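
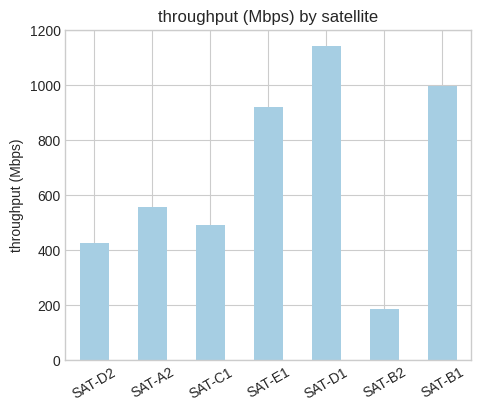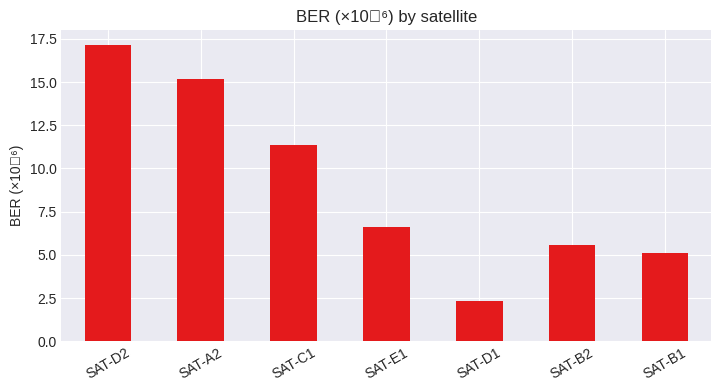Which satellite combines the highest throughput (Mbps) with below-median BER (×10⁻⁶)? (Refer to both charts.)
SAT-D1

Chart 2 median BER (×10⁻⁶) ≈ 6; below-median satellites: SAT-D1, SAT-B2, SAT-B1. Among those, SAT-D1 has the highest throughput (Mbps) (≈ 1200).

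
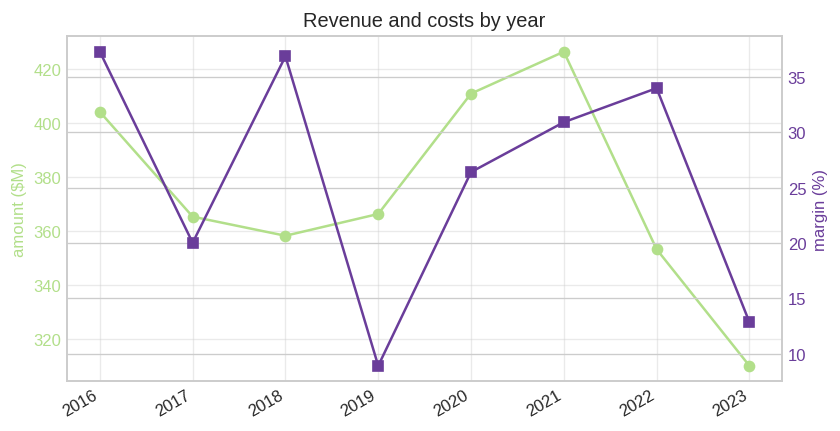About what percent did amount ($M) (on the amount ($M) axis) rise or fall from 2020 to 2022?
2020 ≈ 410, 2022 ≈ 350; (350 − 410) / 410 ≈ -14.6%.

≈ -14.6%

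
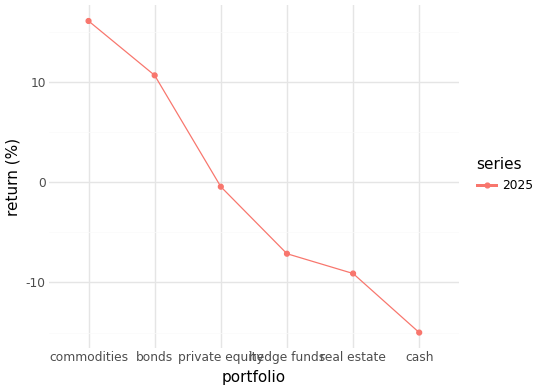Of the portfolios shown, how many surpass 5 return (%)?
Above 5: commodities, bonds.

2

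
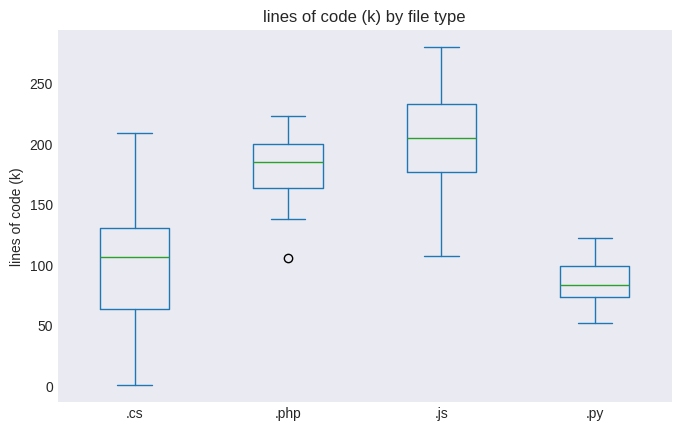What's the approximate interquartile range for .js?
≈ 50

Q3 ≈ 230, Q1 ≈ 180; IQR ≈ 50.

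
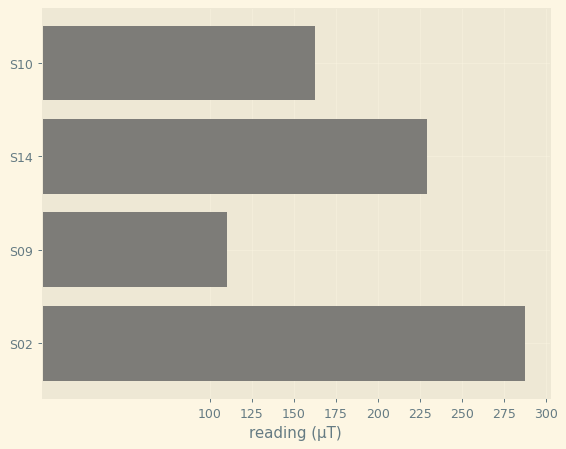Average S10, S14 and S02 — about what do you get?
≈ 225

(150 + 225 + 300) / 3 ≈ 225.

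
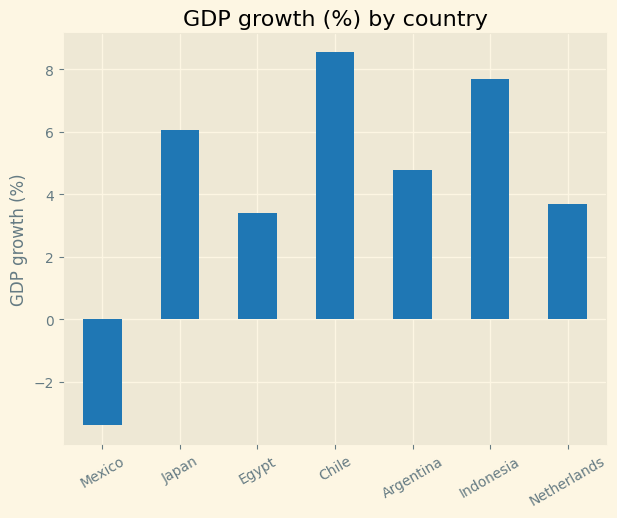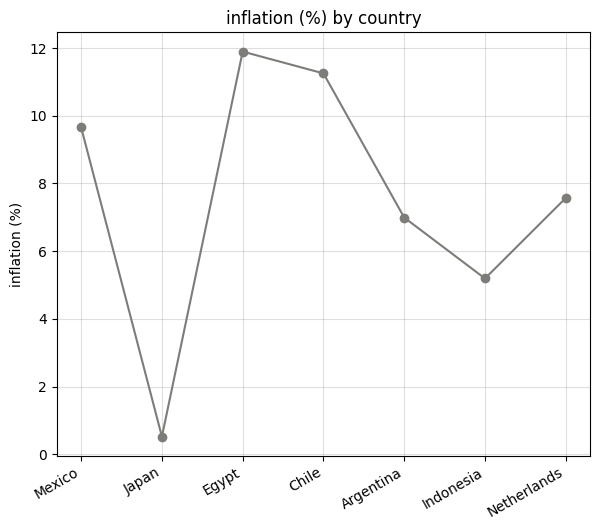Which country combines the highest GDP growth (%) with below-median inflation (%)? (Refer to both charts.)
Indonesia

Chart 2 median inflation (%) ≈ 8; below-median countries: Japan, Argentina, Indonesia. Among those, Indonesia has the highest GDP growth (%) (≈ 8).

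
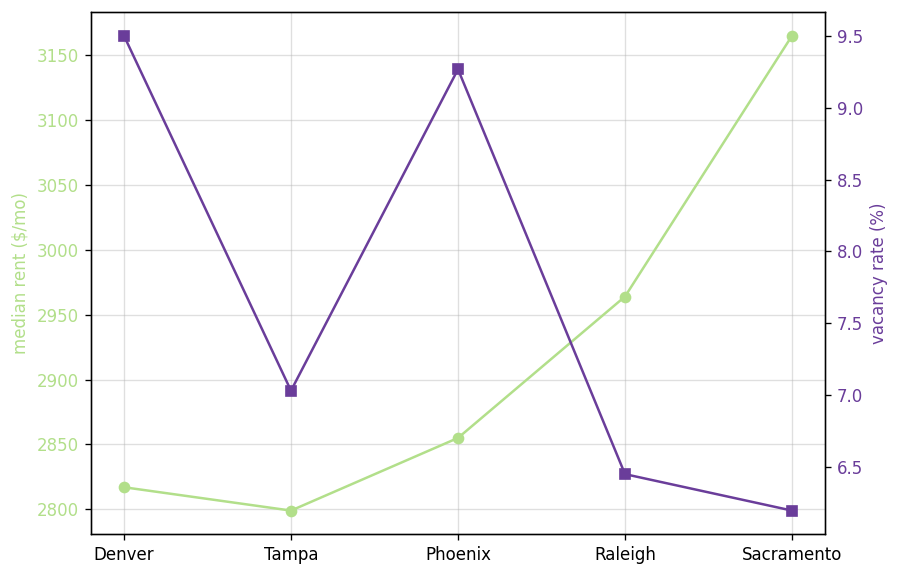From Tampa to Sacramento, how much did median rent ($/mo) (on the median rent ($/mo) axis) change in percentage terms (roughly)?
≈ +12.5%

Tampa ≈ 2800, Sacramento ≈ 3150; (3150 − 2800) / 2800 ≈ +12.5%.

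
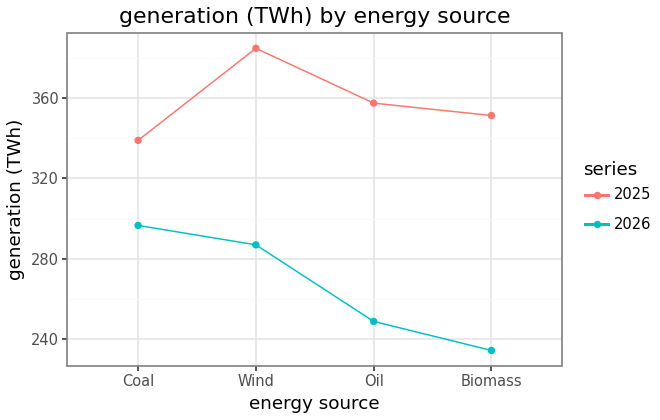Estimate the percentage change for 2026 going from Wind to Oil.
≈ -14.3%

Wind ≈ 280, Oil ≈ 240; (240 − 280) / 280 ≈ -14.3%.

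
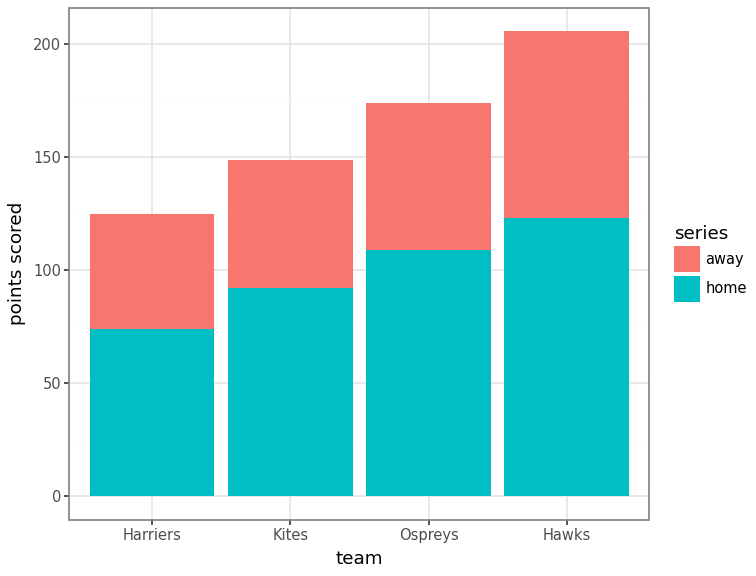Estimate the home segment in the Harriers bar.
home top ≈ 80, bottom ≈ 0; segment ≈ 80.

≈ 80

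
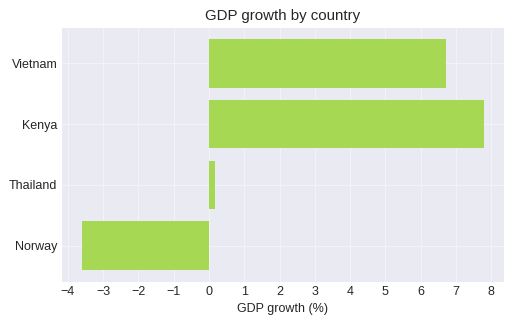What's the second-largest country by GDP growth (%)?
Top 3: Kenya ≈ 8, Vietnam ≈ 7, Thailand ≈ 0.

Vietnam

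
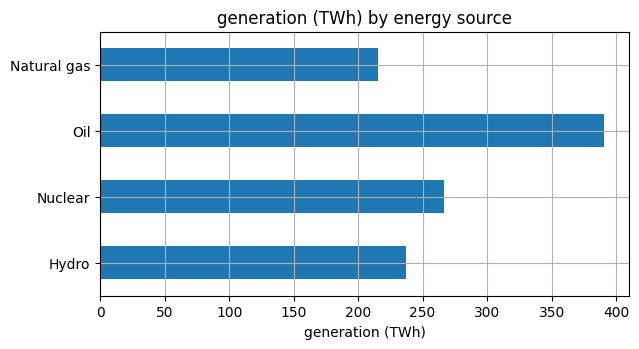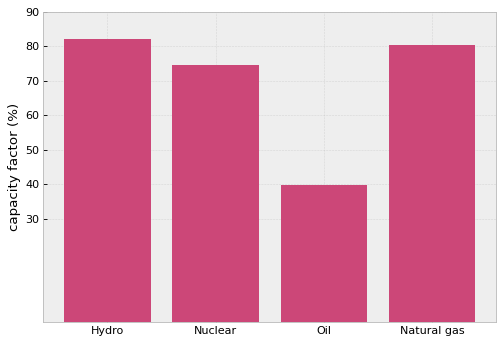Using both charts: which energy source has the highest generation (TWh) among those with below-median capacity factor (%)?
Oil

Chart 2 median capacity factor (%) ≈ 80; below-median energy sources: Nuclear, Oil. Among those, Oil has the highest generation (TWh) (≈ 400).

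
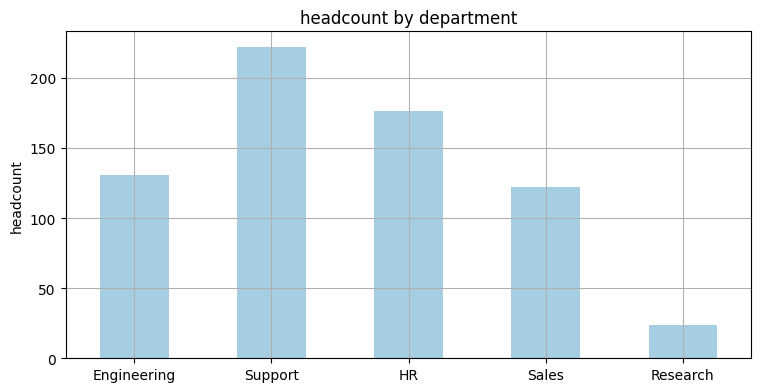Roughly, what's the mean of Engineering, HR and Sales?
(140 + 180 + 120) / 3 ≈ 147.

≈ 147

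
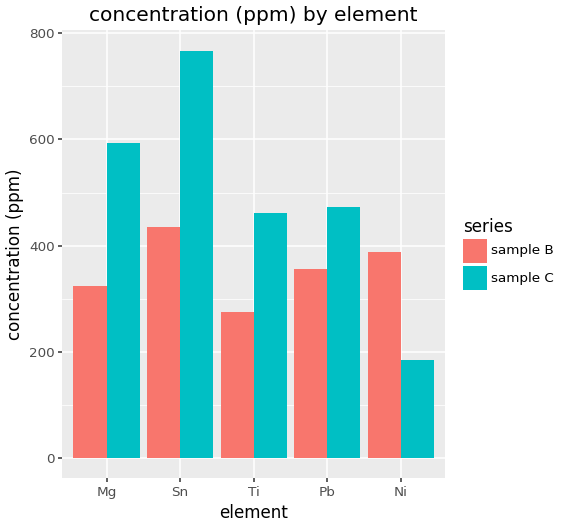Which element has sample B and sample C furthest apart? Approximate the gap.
Sn: sample B ≈ 400, sample C ≈ 800 → gap ≈ 400. Next-largest (Mg) is only ≈ 300.

Sn, ≈ 400 ppm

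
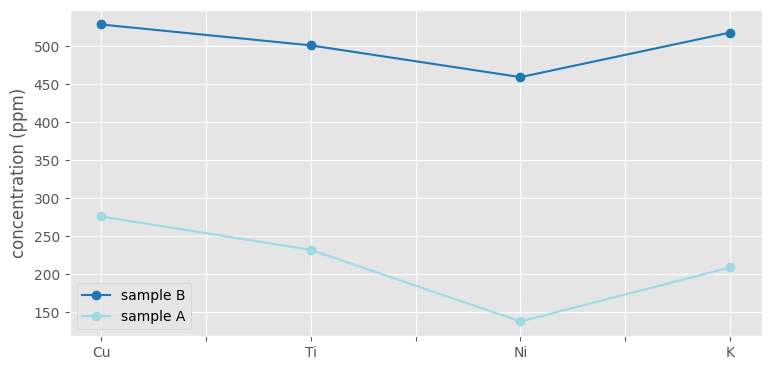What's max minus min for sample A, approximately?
≈ 150

Max Cu ≈ 300, min Ni ≈ 150; range ≈ 150.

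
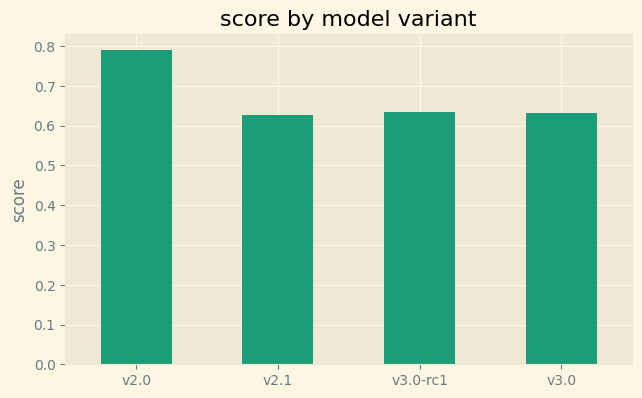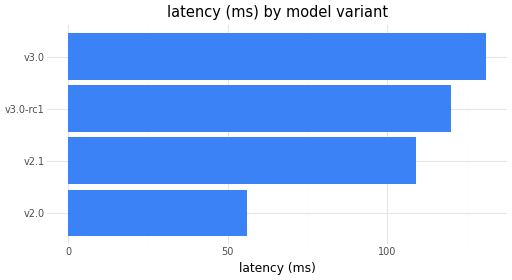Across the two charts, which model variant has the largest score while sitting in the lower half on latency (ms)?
v2.0

Chart 2 median latency (ms) ≈ 120; below-median model variants: v2.0, v2.1. Among those, v2.0 has the highest score (≈ 0.8).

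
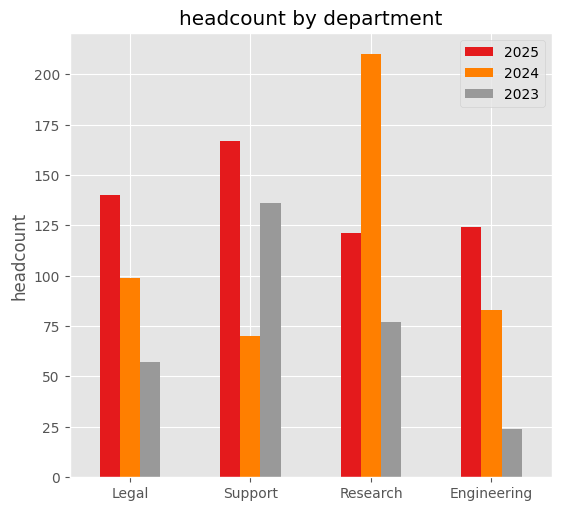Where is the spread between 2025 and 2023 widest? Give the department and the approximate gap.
Engineering: 2025 ≈ 120, 2023 ≈ 20 → gap ≈ 100. Next-largest (Legal) is only ≈ 80.

Engineering, ≈ 100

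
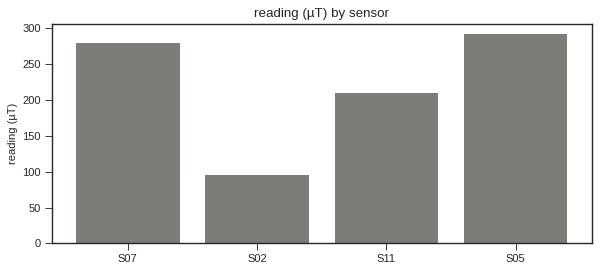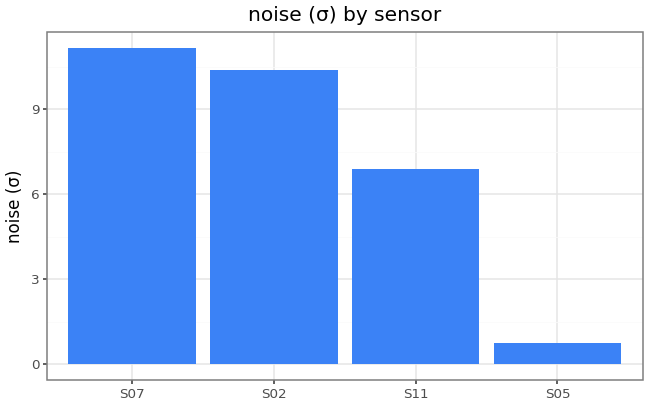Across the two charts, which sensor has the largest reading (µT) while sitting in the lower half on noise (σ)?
Chart 2 median noise (σ) ≈ 8; below-median sensors: S11, S05. Among those, S05 has the highest reading (µT) (≈ 300).

S05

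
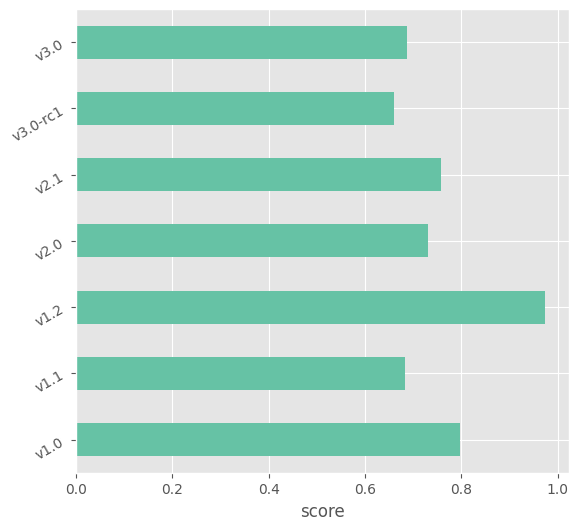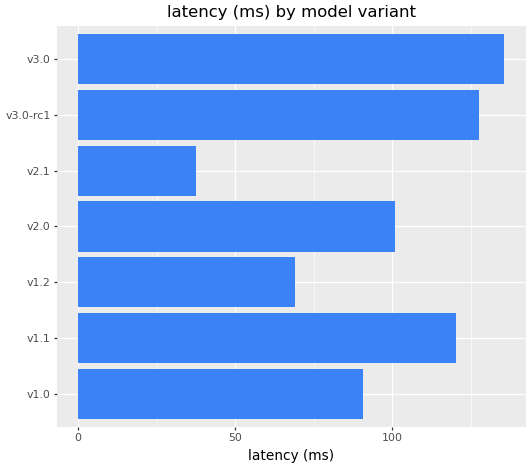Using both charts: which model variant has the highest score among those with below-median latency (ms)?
Chart 2 median latency (ms) ≈ 100; below-median model variants: v1.0, v1.2, v2.1. Among those, v1.2 has the highest score (≈ 1).

v1.2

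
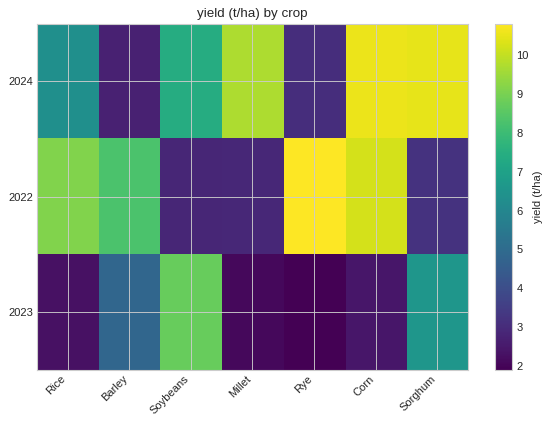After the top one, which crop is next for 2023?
Top 3 for 2023: Soybeans ≈ 9, Sorghum ≈ 7, Barley ≈ 5.

Sorghum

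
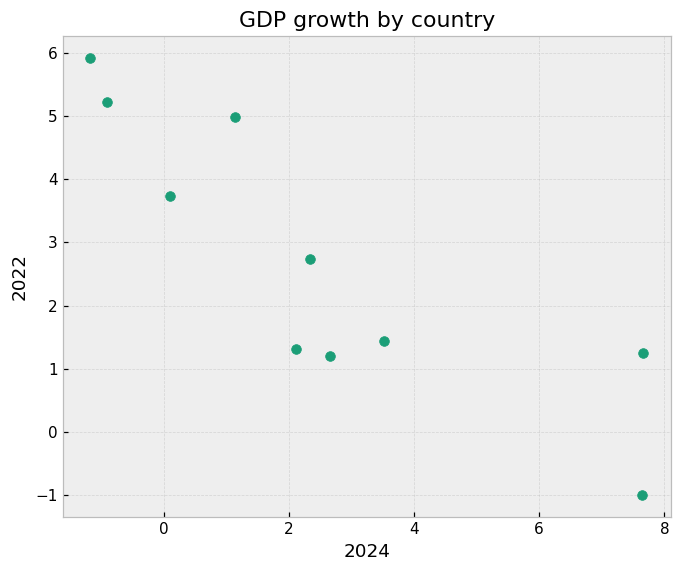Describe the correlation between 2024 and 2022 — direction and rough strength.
Points are negatively correlated; strong (|r| ≈ 0.9).

negative, strong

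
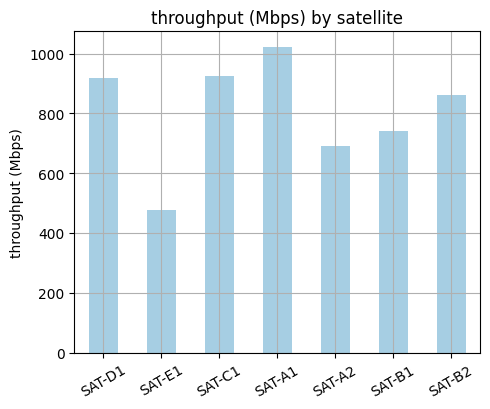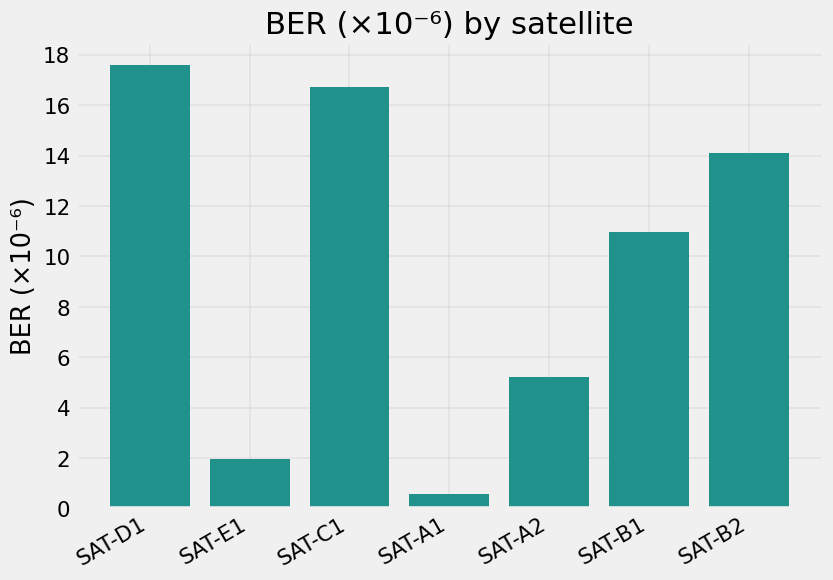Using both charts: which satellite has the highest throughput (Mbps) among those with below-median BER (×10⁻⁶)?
Chart 2 median BER (×10⁻⁶) ≈ 10; below-median satellites: SAT-E1, SAT-A1, SAT-A2. Among those, SAT-A1 has the highest throughput (Mbps) (≈ 1000).

SAT-A1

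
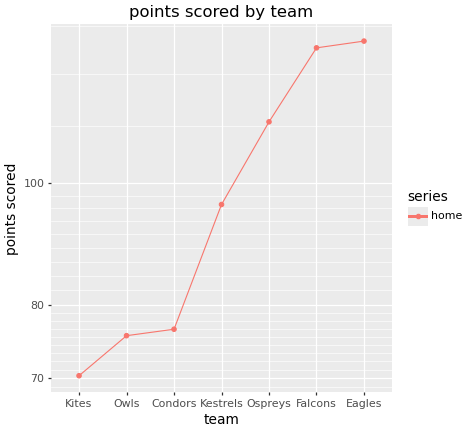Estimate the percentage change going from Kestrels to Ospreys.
≈ +15.8%

Kestrels ≈ 95, Ospreys ≈ 110; (110 − 95) / 95 ≈ +15.8%.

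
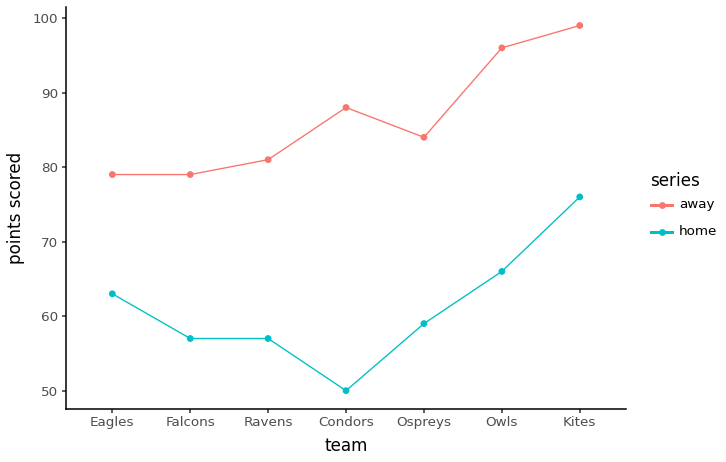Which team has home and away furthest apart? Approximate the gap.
Condors, ≈ 40

Condors: home ≈ 50, away ≈ 90 → gap ≈ 40. Next-largest (Owls) is only ≈ 30.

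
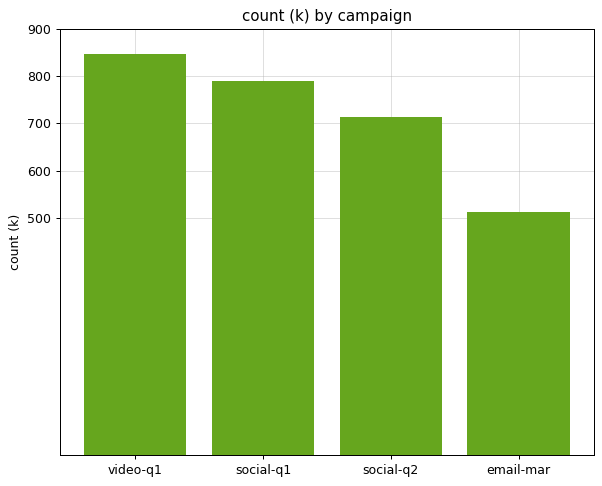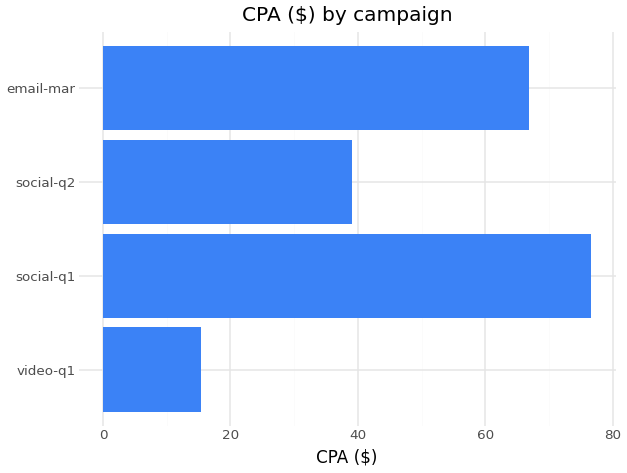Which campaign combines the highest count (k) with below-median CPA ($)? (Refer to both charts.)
Chart 2 median CPA ($) ≈ 50; below-median campaigns: video-q1, social-q2. Among those, video-q1 has the highest count (k) (≈ 800).

video-q1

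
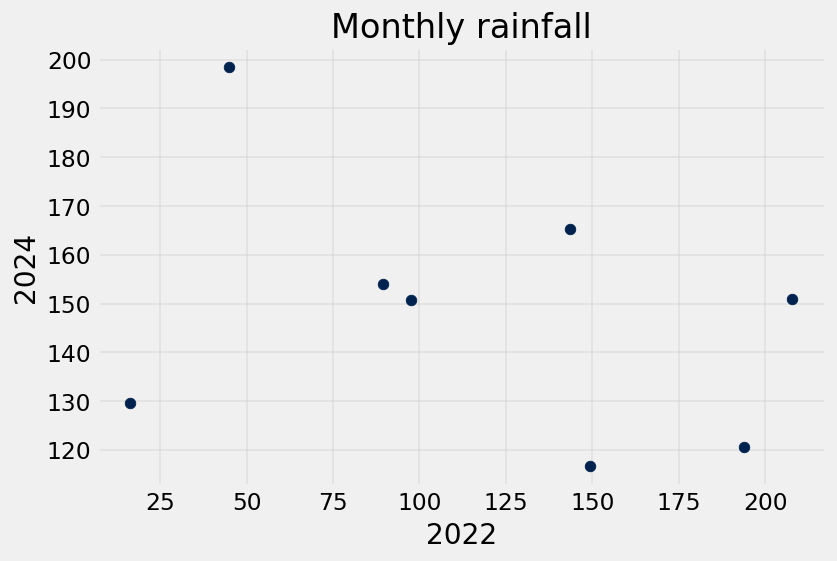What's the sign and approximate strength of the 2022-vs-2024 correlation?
negative, weak

Points are negatively correlated; weak (|r| ≈ 0.3).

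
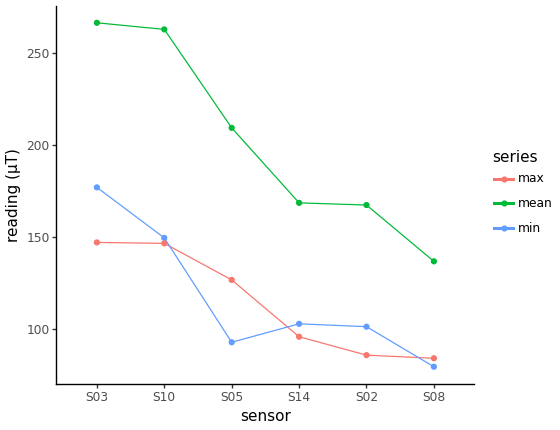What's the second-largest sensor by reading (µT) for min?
S10

Top 3 for min: S03 ≈ 180, S10 ≈ 140, S14 ≈ 100.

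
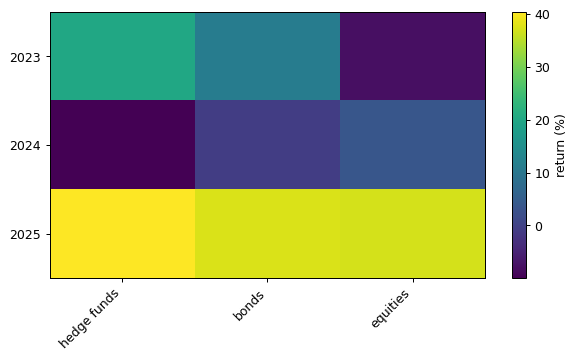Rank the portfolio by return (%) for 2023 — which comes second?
Top 3 for 2023: hedge funds ≈ 20, bonds ≈ 10, equities ≈ -10.

bonds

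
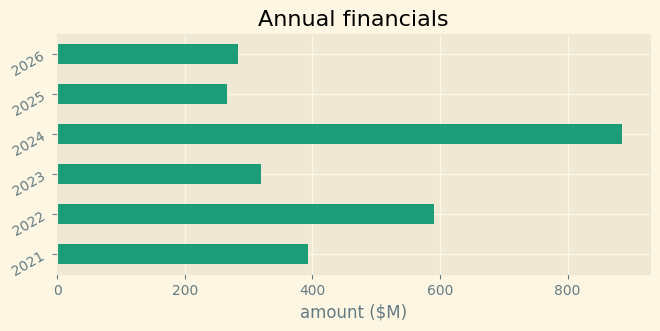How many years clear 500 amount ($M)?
Above 500: 2022, 2024.

2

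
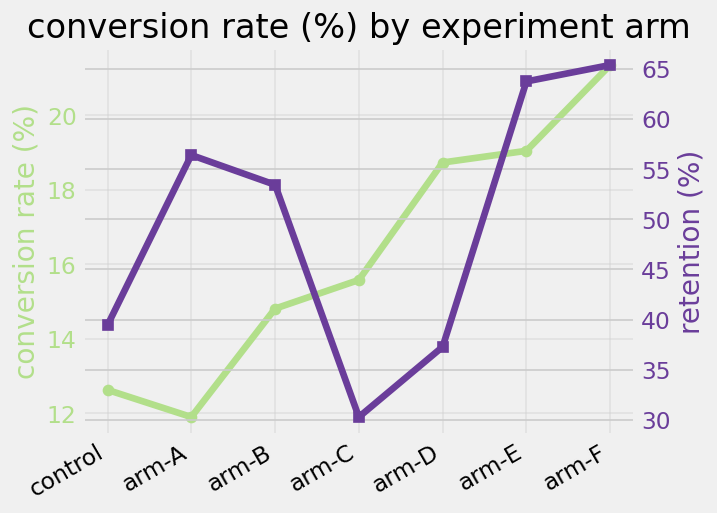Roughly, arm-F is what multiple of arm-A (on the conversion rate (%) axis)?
≈ 1.75×

arm-F ≈ 21, arm-A ≈ 12; 21/12 ≈ 1.75.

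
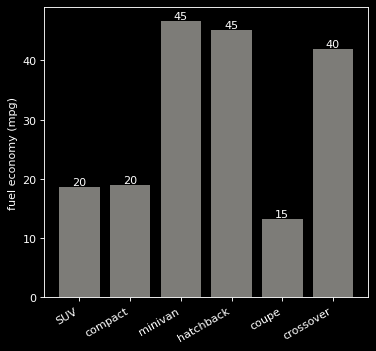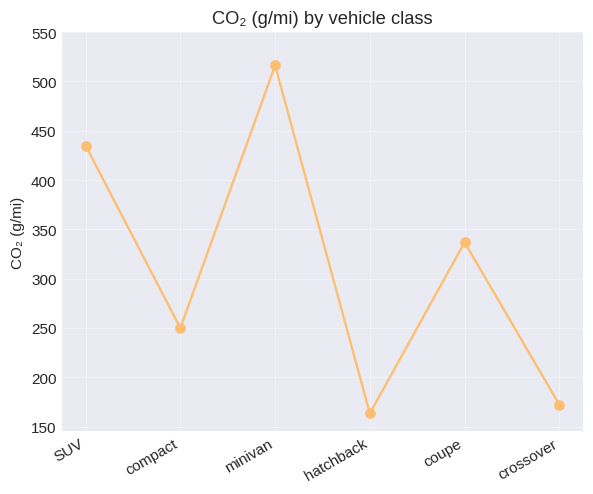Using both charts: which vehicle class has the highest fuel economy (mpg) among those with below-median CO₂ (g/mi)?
Chart 2 median CO₂ (g/mi) ≈ 300; below-median vehicle classes: compact, hatchback, crossover. Among those, hatchback has the highest fuel economy (mpg) (≈ 45).

hatchback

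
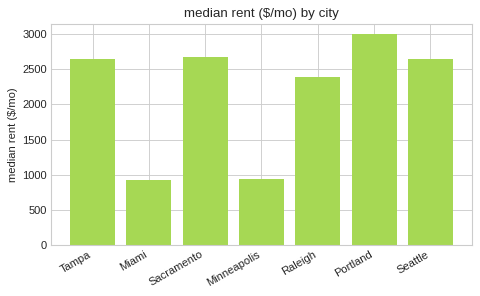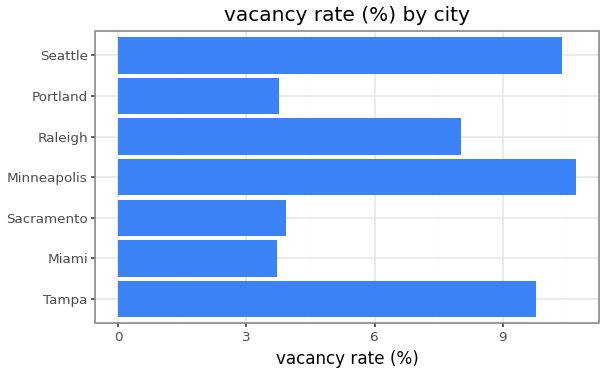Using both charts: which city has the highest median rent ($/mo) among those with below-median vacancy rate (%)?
Portland

Chart 2 median vacancy rate (%) ≈ 8; below-median cities: Miami, Sacramento, Portland. Among those, Portland has the highest median rent ($/mo) (≈ 3000).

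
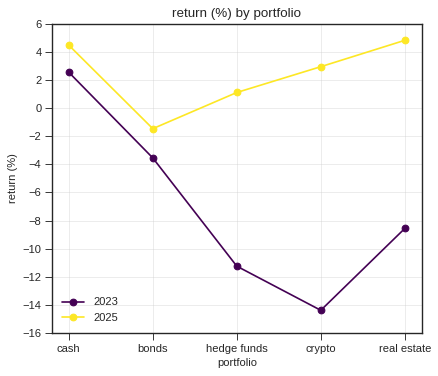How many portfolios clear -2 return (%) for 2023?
Above -2: cash.

1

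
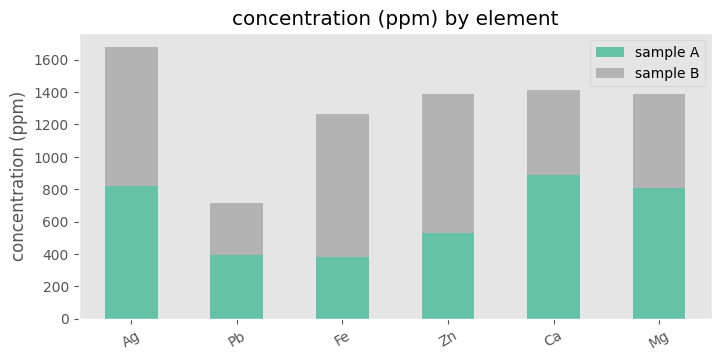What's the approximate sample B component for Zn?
sample B top ≈ 1400, bottom ≈ 600; segment ≈ 800.

≈ 800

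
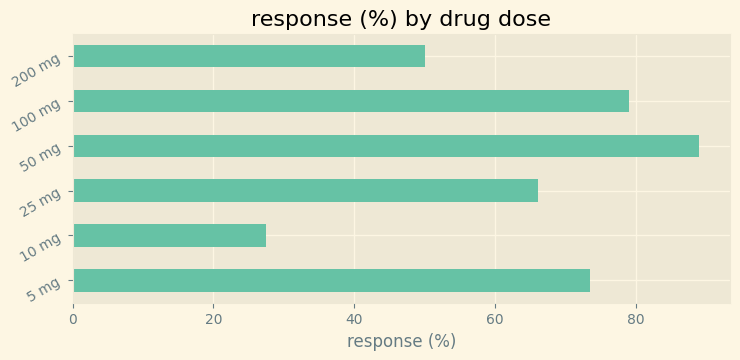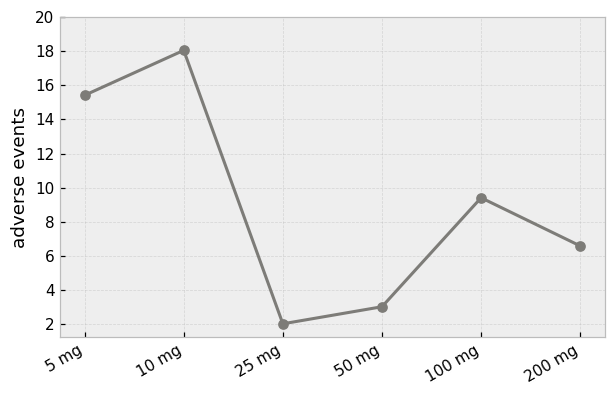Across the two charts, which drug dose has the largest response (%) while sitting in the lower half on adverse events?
50 mg

Chart 2 median adverse events ≈ 8; below-median drug doses: 25 mg, 50 mg, 200 mg. Among those, 50 mg has the highest response (%) (≈ 90).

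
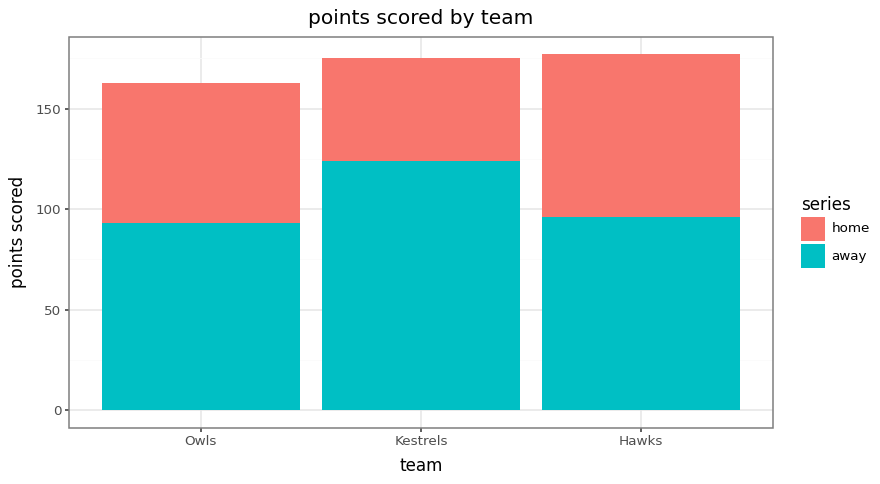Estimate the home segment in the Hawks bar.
home top ≈ 180, bottom ≈ 100; segment ≈ 80.

≈ 80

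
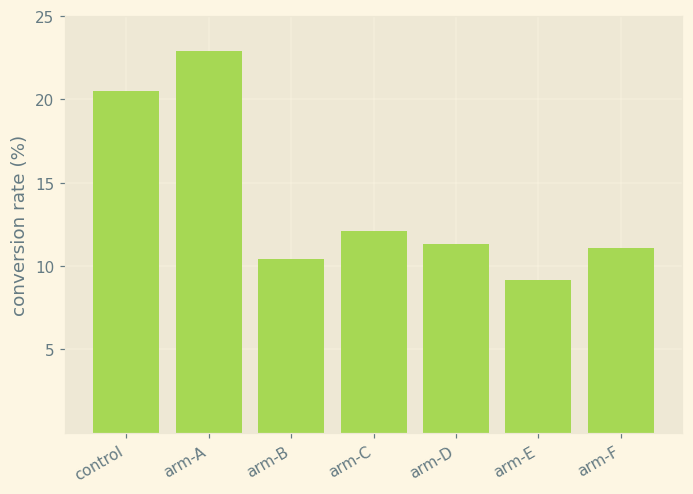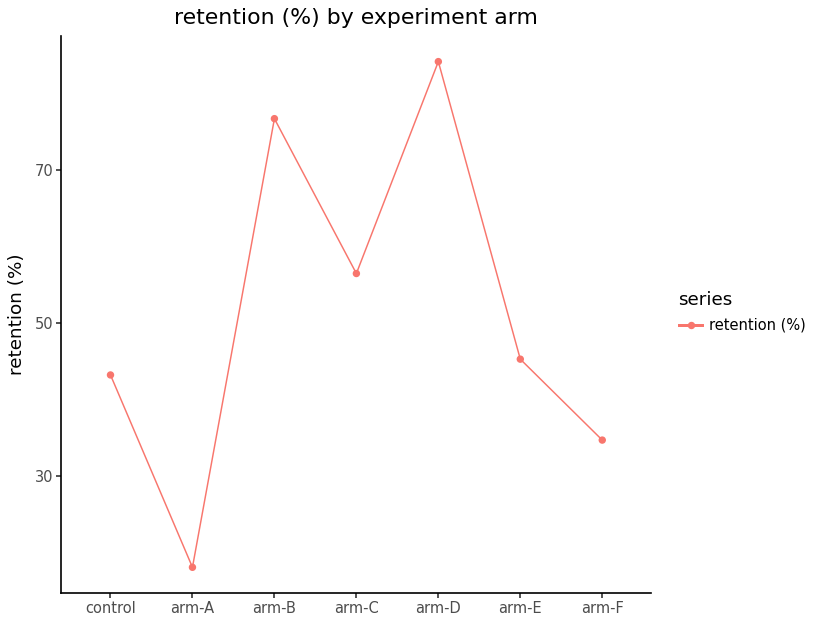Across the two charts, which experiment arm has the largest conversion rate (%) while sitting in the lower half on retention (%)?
Chart 2 median retention (%) ≈ 50; below-median experiment arms: control, arm-A, arm-F. Among those, arm-A has the highest conversion rate (%) (≈ 25).

arm-A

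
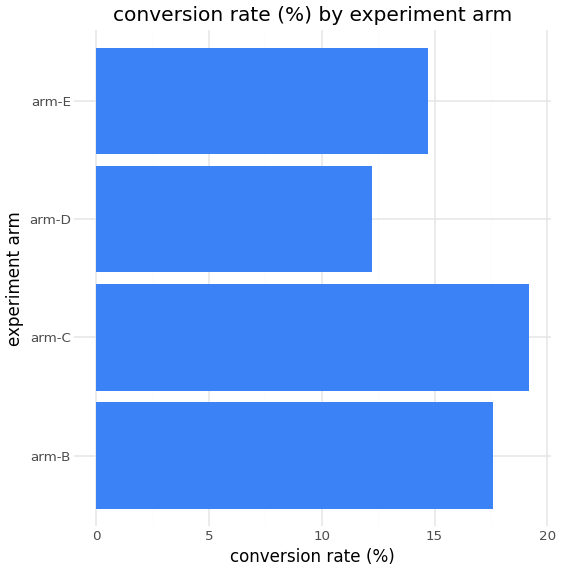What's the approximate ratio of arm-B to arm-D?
≈ 1.5×

arm-B ≈ 18, arm-D ≈ 12; 18/12 ≈ 1.5.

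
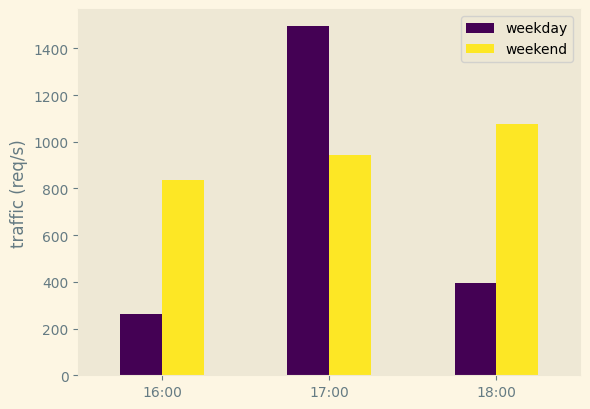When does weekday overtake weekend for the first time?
17:00

16:00: weekday ≈ 200 vs weekend ≈ 800 (not yet); 17:00: weekday ≈ 1400 vs weekend ≈ 1000 (first crossover).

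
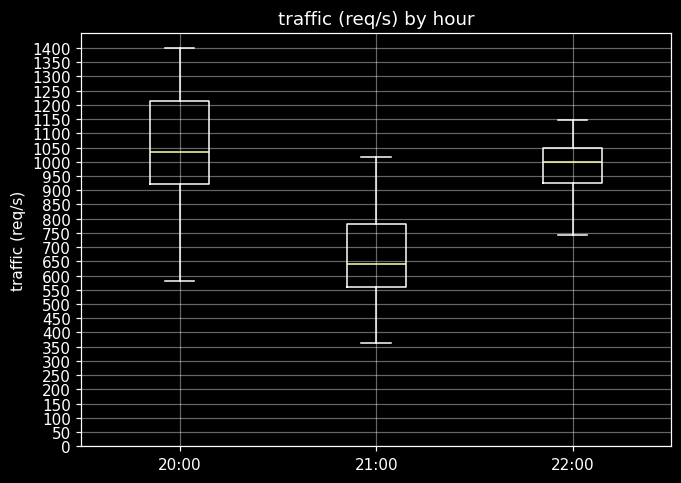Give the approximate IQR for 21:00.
≈ 250

Q3 ≈ 800, Q1 ≈ 550; IQR ≈ 250.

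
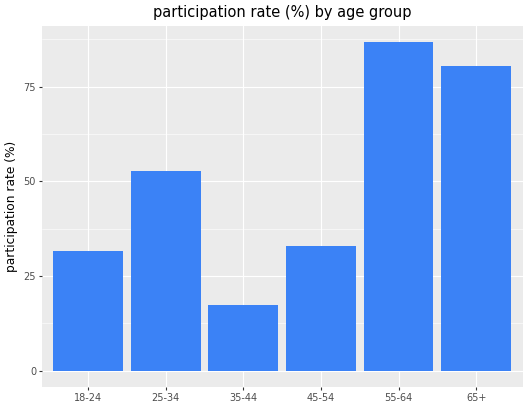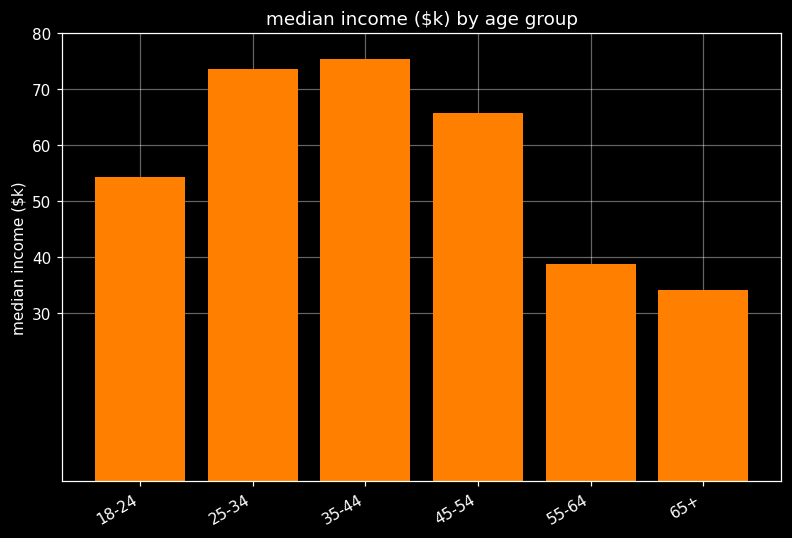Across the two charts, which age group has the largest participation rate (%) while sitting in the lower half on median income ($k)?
55-64

Chart 2 median median income ($k) ≈ 60; below-median age groups: 18-24, 55-64, 65+. Among those, 55-64 has the highest participation rate (%) (≈ 90).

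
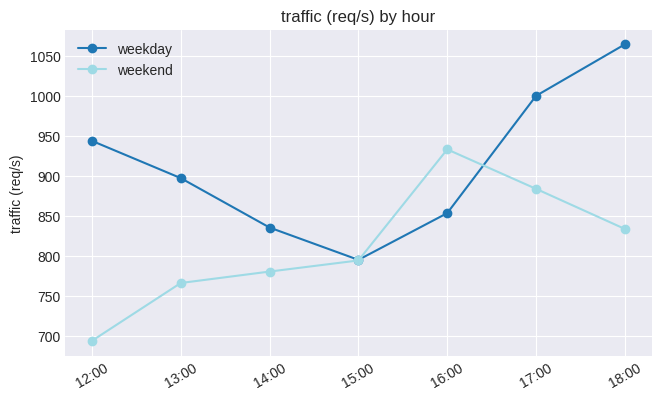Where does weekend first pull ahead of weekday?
16:00

15:00: weekend ≈ 800 vs weekday ≈ 800 (not yet); 16:00: weekend ≈ 950 vs weekday ≈ 850 (first crossover).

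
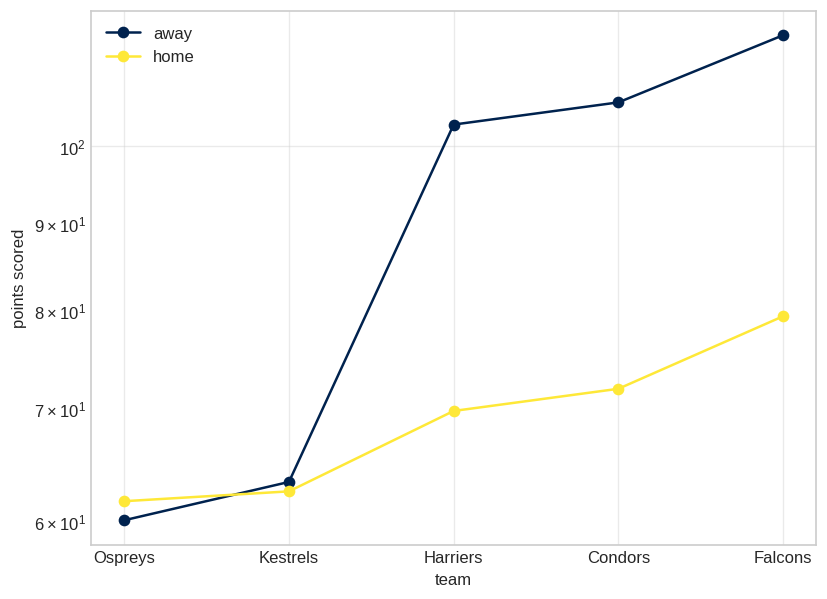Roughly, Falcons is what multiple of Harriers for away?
≈ 1.1×

Falcons ≈ 115, Harriers ≈ 105; 115/105 ≈ 1.1.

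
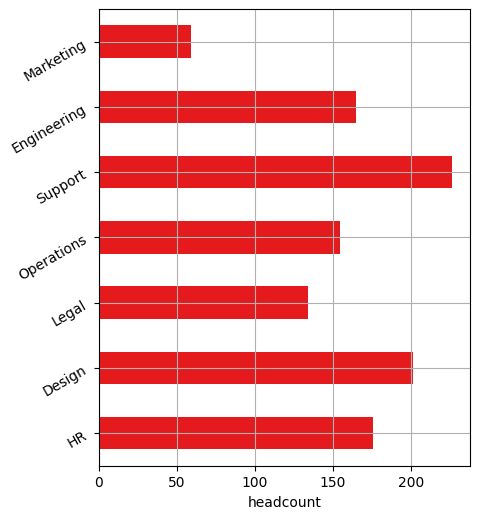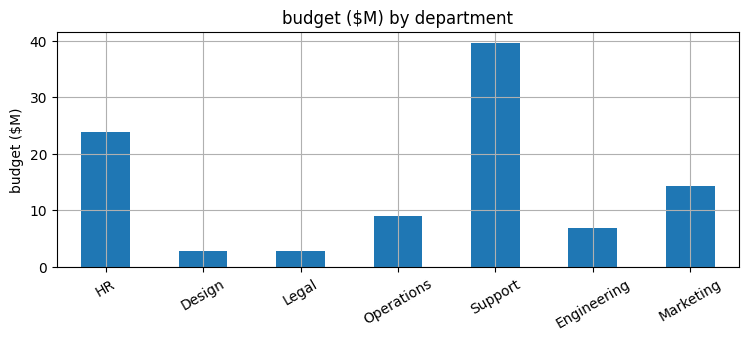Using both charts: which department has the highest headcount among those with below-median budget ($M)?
Design

Chart 2 median budget ($M) ≈ 10; below-median departments: Design, Legal, Engineering. Among those, Design has the highest headcount (≈ 200).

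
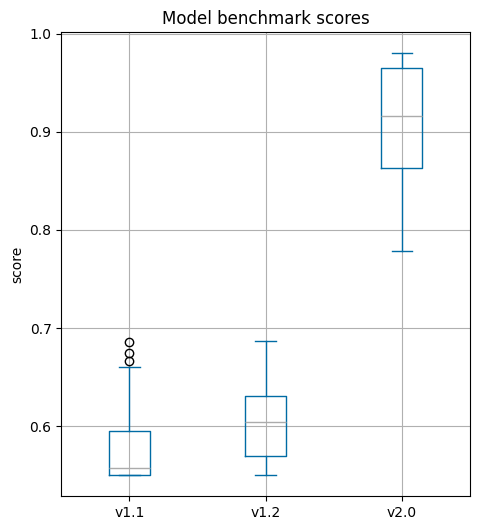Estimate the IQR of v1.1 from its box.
≈ 0.05

Q3 ≈ 0.60, Q1 ≈ 0.55; IQR ≈ 0.05.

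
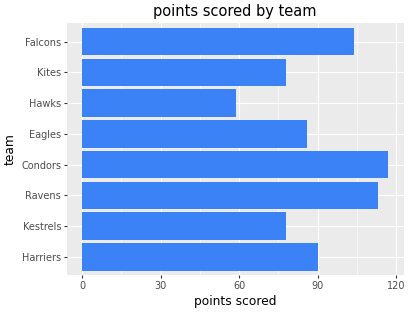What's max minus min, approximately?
≈ 60

Max Condors ≈ 120, min Hawks ≈ 60; range ≈ 60.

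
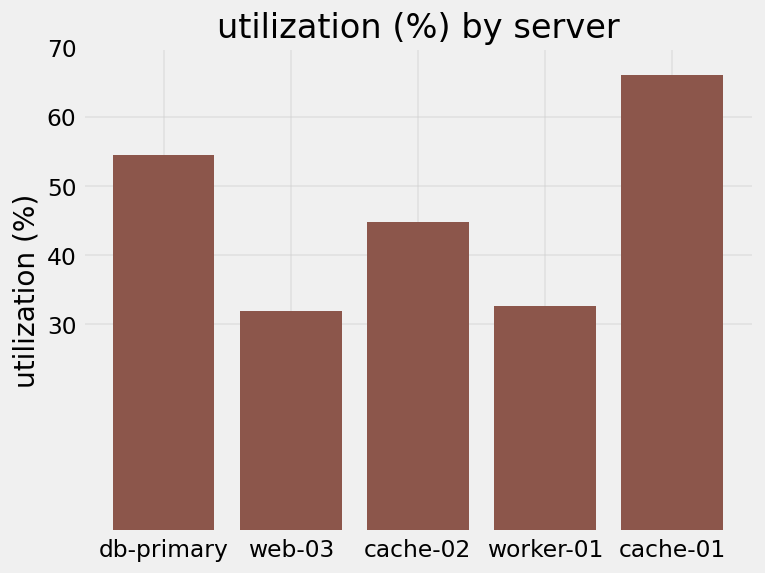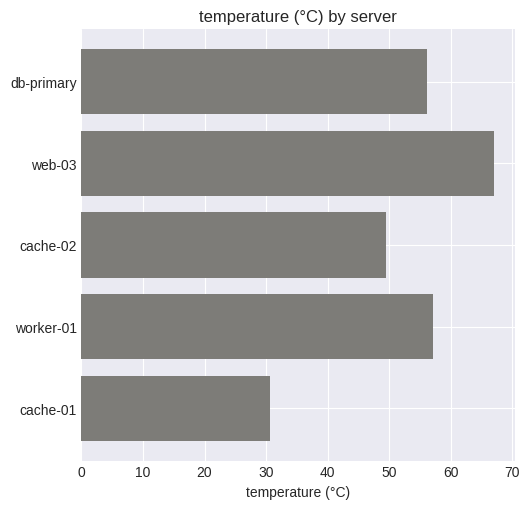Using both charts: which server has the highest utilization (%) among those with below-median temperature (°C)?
Chart 2 median temperature (°C) ≈ 60; below-median servers: cache-02, cache-01. Among those, cache-01 has the highest utilization (%) (≈ 70).

cache-01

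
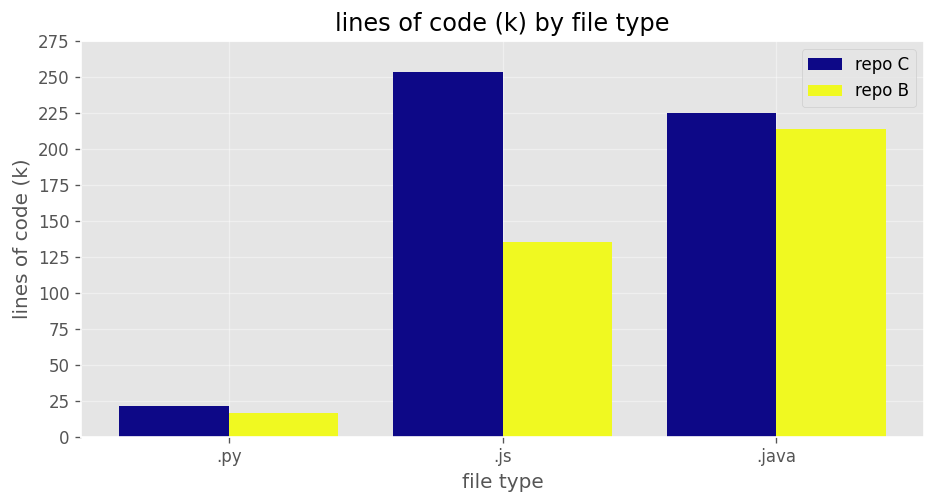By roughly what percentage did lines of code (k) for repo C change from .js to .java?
≈ -10%

.js ≈ 250, .java ≈ 225; (225 − 250) / 250 ≈ -10%.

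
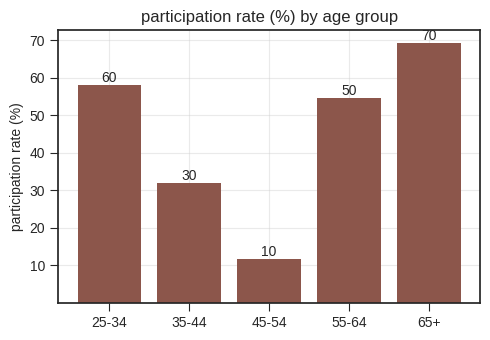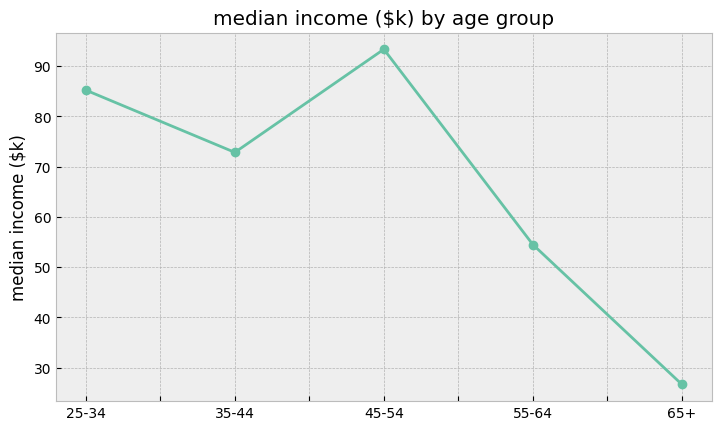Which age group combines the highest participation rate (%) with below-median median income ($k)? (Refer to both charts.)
65+

Chart 2 median median income ($k) ≈ 70; below-median age groups: 55-64, 65+. Among those, 65+ has the highest participation rate (%) (≈ 70).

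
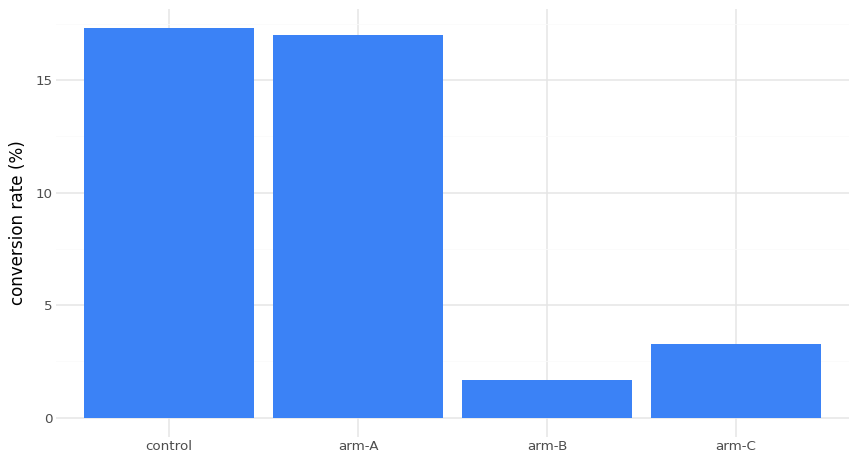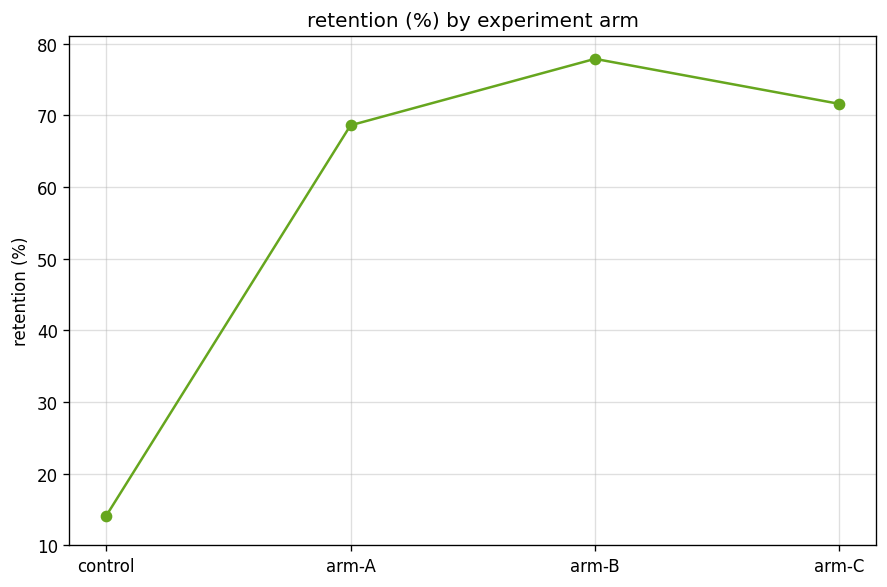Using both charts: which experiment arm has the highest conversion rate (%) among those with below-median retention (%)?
control

Chart 2 median retention (%) ≈ 70; below-median experiment arms: control, arm-A. Among those, control has the highest conversion rate (%) (≈ 18).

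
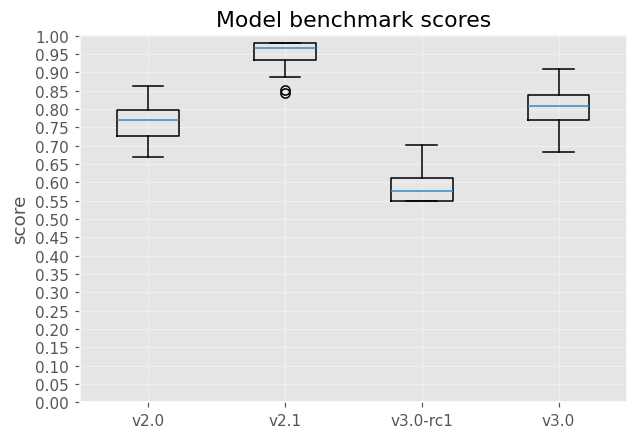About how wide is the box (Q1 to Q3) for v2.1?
Q3 ≈ 1.00, Q1 ≈ 0.95; IQR ≈ 0.05.

≈ 0.05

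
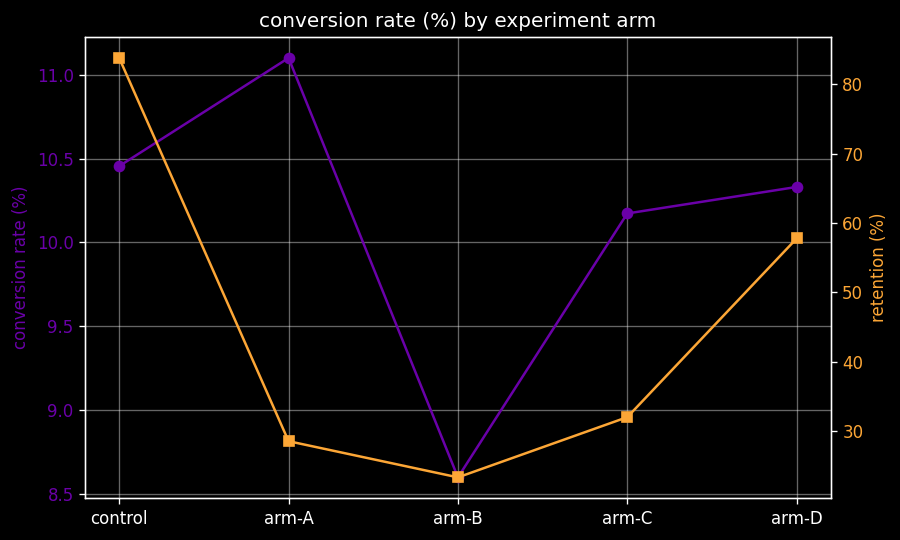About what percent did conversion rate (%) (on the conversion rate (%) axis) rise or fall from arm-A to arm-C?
≈ -9.1%

arm-A ≈ 11.0, arm-C ≈ 10.0; (10.0 − 11.0) / 11.0 ≈ -9.1%.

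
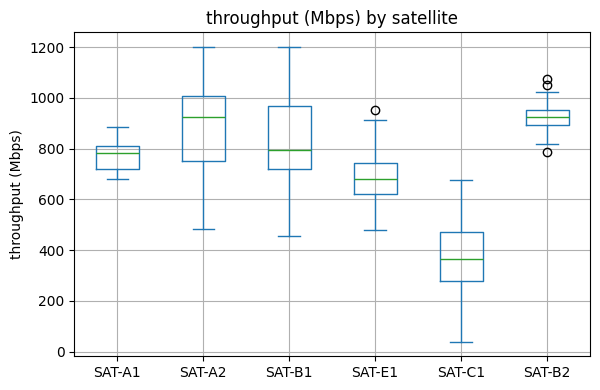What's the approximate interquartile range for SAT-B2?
Q3 ≈ 950, Q1 ≈ 900; IQR ≈ 50.

≈ 50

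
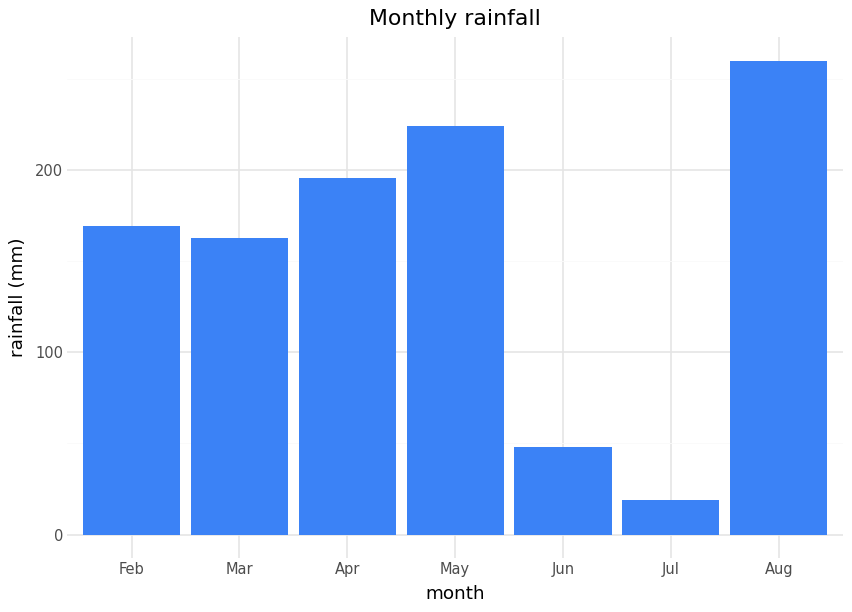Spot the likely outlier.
Jul

Jul ≈ 25; the rest sit between ≈ 50 and ≈ 250.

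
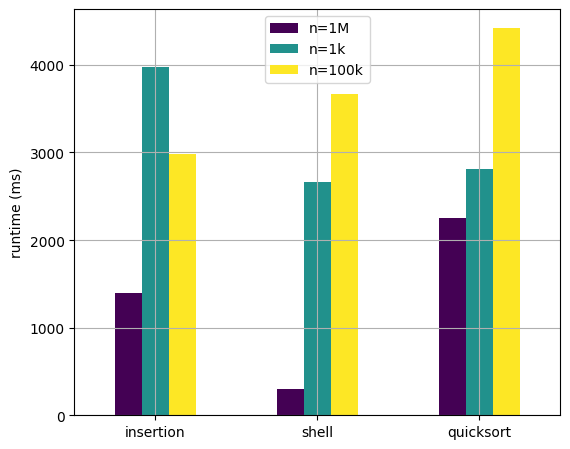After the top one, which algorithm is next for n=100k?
shell

Top 3 for n=100k: quicksort ≈ 4500, shell ≈ 3500, insertion ≈ 3000.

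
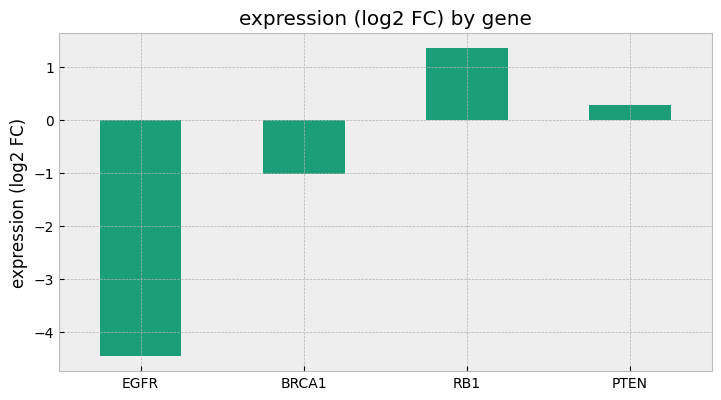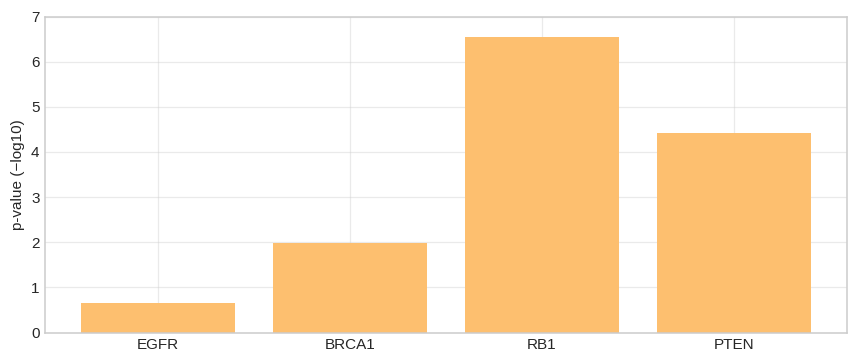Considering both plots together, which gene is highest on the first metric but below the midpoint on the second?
BRCA1

Chart 2 median p-value (−log10) ≈ 3; below-median genes: EGFR, BRCA1. Among those, BRCA1 has the highest expression (log2 FC) (≈ -1).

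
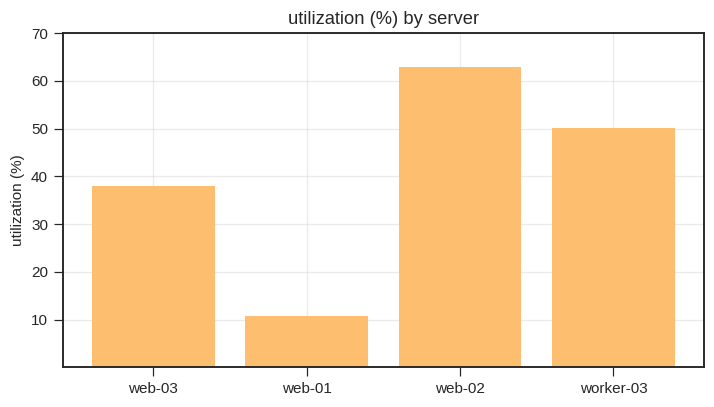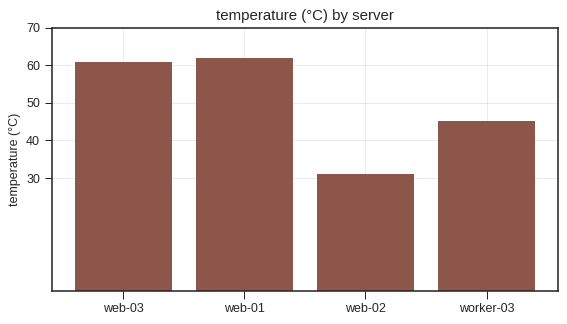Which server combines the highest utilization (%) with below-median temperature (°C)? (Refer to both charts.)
Chart 2 median temperature (°C) ≈ 50; below-median servers: web-02, worker-03. Among those, web-02 has the highest utilization (%) (≈ 60).

web-02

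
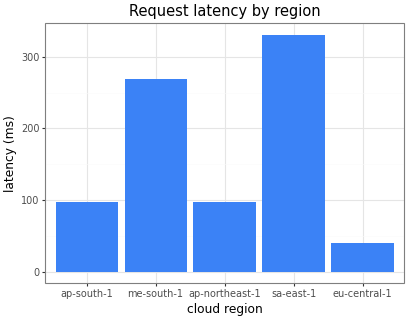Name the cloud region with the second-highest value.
me-south-1

Top 3: sa-east-1 ≈ 350, me-south-1 ≈ 250, ap-south-1 ≈ 100.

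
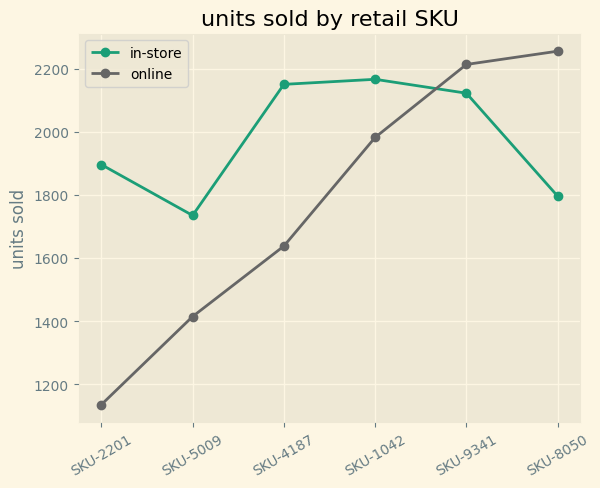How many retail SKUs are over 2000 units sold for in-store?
Above 2000: SKU-4187, SKU-1042, SKU-9341.

3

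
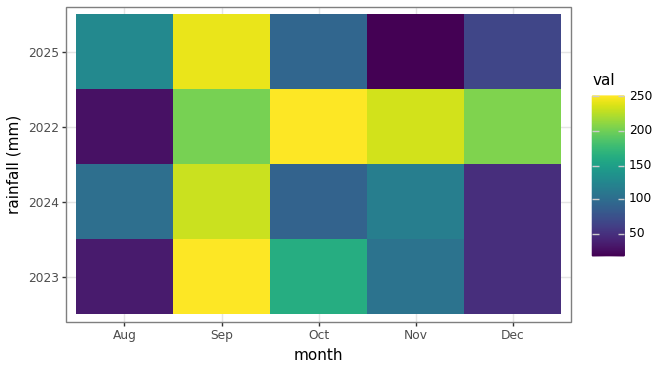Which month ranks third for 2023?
Nov

Top 4 for 2023: Sep ≈ 260, Oct ≈ 160, Nov ≈ 100, Dec ≈ 40.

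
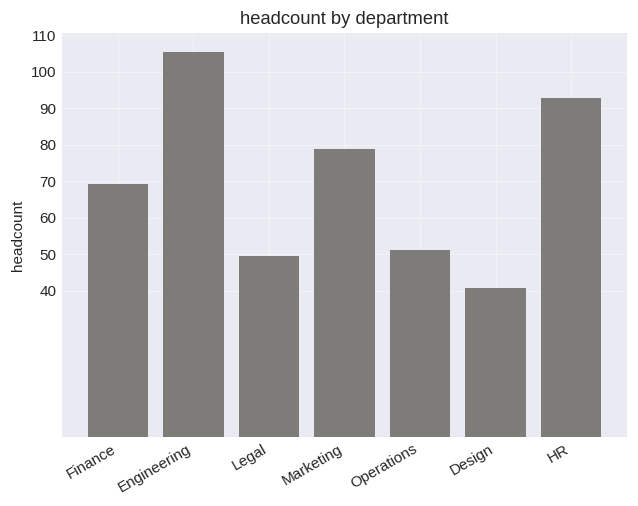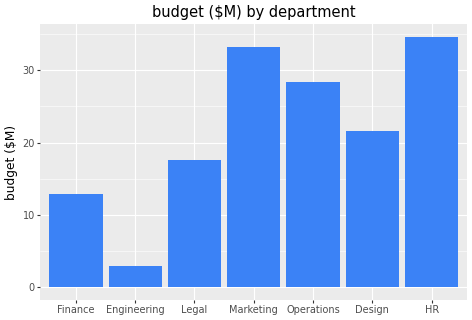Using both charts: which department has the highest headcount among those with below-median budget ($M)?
Engineering

Chart 2 median budget ($M) ≈ 20; below-median departments: Finance, Engineering, Legal. Among those, Engineering has the highest headcount (≈ 110).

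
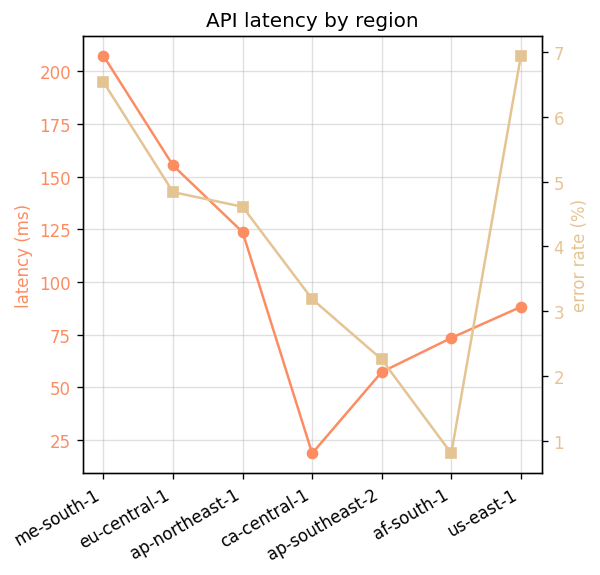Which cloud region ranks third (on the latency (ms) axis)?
ap-northeast-1

Top 4 (on the latency (ms) axis): me-south-1 ≈ 200, eu-central-1 ≈ 160, ap-northeast-1 ≈ 120, us-east-1 ≈ 80.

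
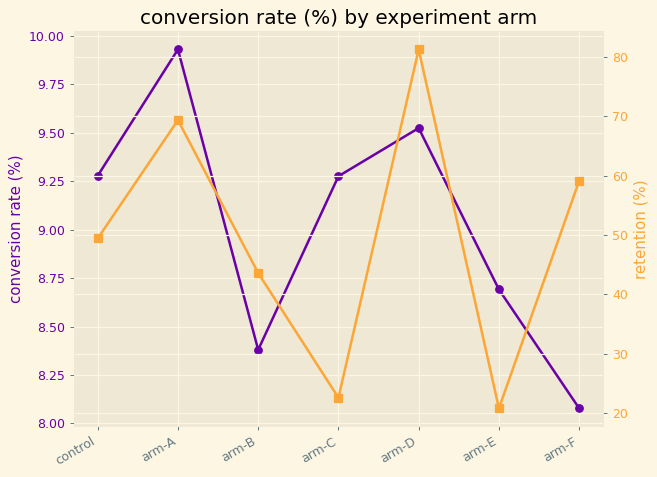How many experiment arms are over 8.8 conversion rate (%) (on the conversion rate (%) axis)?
Above 8.8: control, arm-A, arm-C, arm-D.

4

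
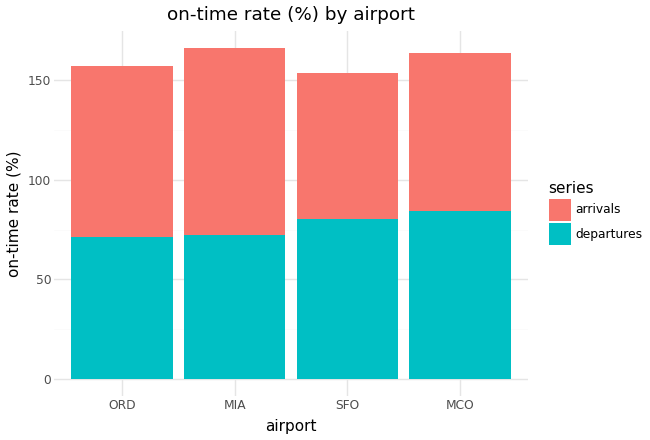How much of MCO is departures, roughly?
departures top ≈ 80, bottom ≈ 0; segment ≈ 80.

≈ 80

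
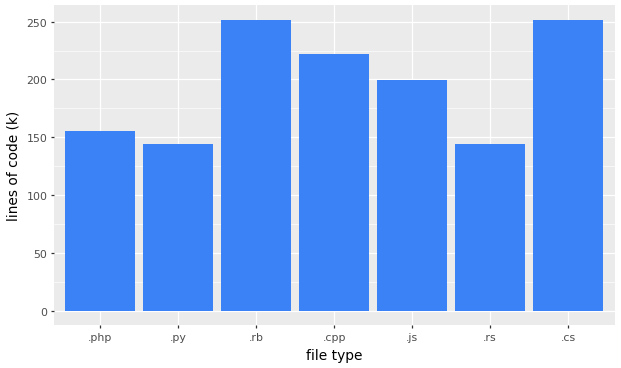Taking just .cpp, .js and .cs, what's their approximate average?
(225 + 200 + 250) / 3 ≈ 225.

≈ 225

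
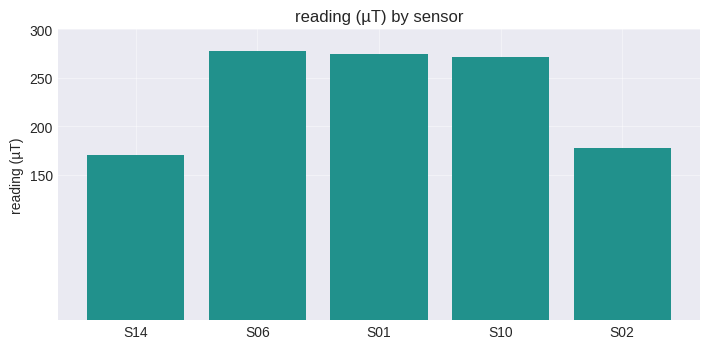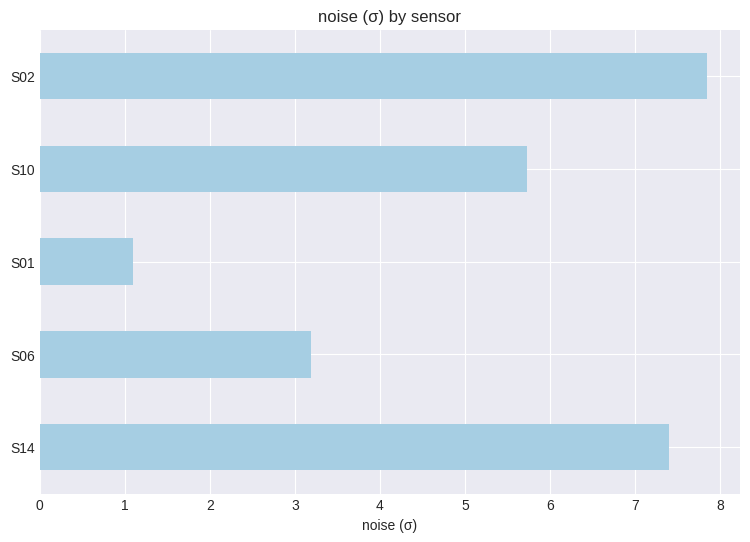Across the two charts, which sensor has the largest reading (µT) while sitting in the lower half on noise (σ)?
Chart 2 median noise (σ) ≈ 6; below-median sensors: S06, S01. Among those, S06 has the highest reading (µT) (≈ 300).

S06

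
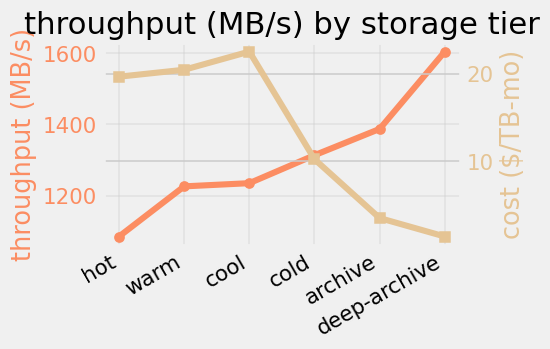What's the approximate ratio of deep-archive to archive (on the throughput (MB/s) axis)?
≈ 1.14×

deep-archive ≈ 1600, archive ≈ 1400; 1600/1400 ≈ 1.14.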